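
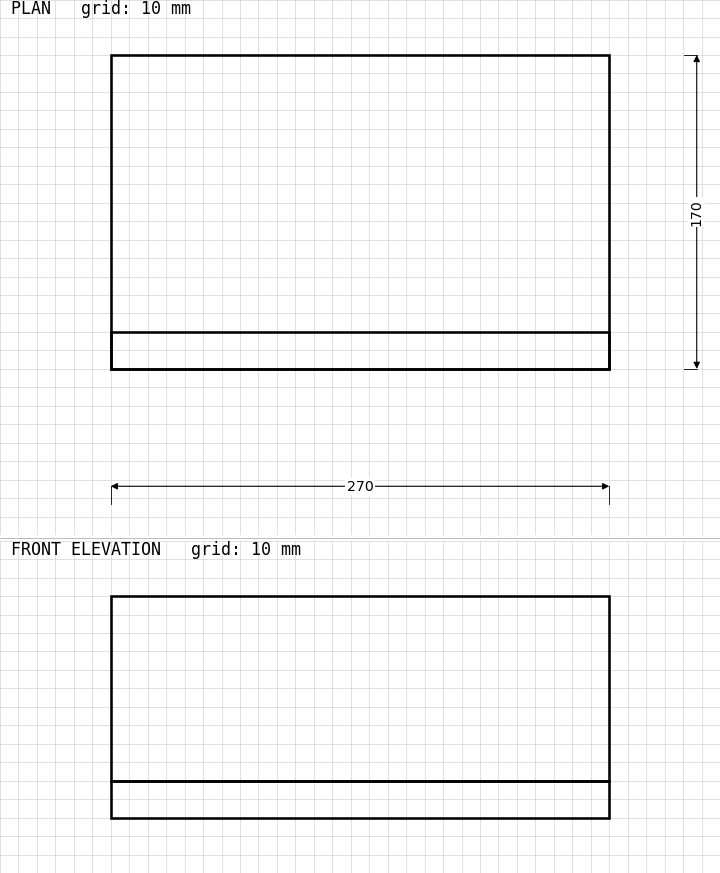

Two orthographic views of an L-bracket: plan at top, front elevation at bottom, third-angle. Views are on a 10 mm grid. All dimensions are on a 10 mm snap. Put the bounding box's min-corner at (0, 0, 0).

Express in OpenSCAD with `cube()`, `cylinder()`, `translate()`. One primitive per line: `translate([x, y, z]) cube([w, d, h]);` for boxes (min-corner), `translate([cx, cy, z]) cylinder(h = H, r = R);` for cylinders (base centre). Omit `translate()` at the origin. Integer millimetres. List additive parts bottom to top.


cube([270, 170, 20]);
translate([0, 0, 20]) cube([270, 20, 100]);


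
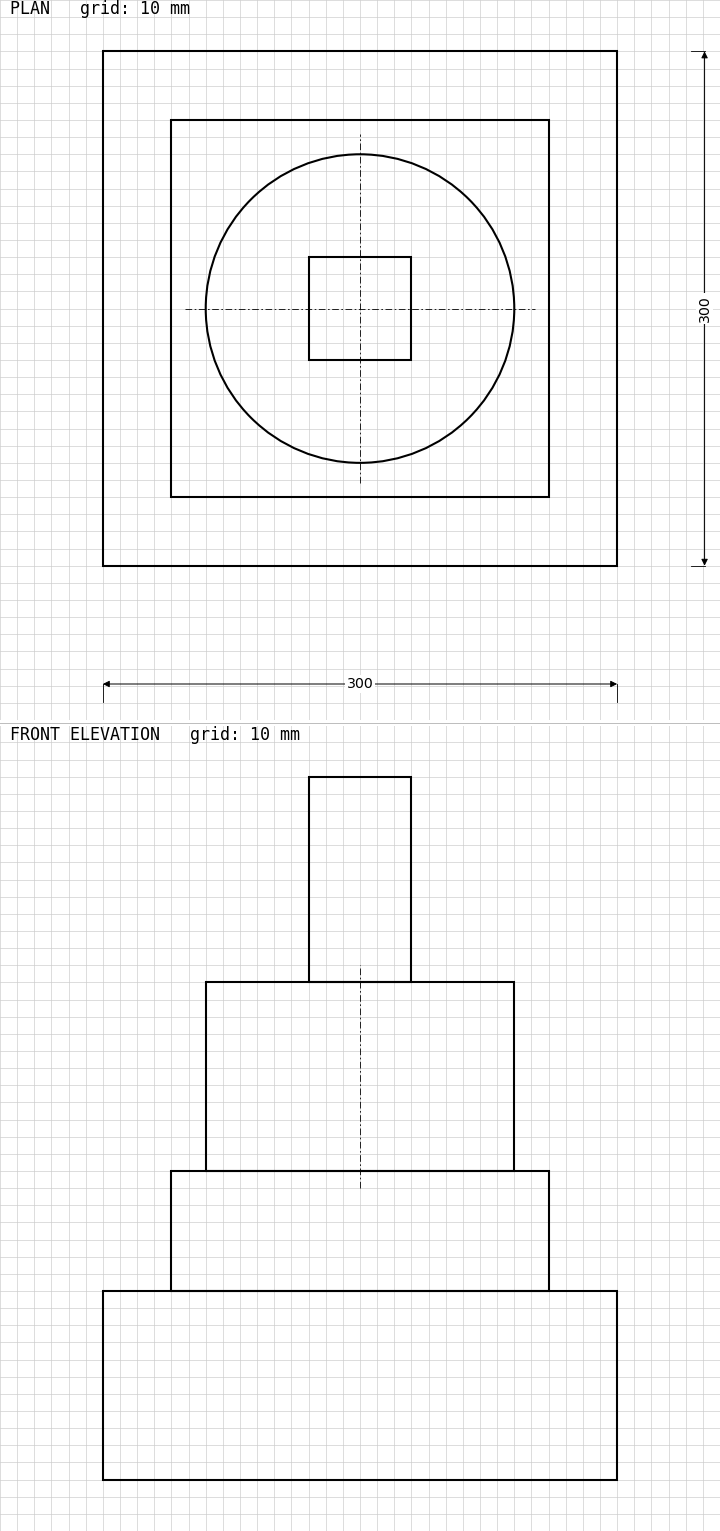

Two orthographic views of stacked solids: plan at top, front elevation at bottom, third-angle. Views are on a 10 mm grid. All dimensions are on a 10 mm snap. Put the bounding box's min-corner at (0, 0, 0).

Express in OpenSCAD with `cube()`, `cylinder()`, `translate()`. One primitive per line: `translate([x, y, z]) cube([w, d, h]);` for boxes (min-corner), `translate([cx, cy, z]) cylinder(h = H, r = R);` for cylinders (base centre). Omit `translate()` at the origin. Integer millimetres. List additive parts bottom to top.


cube([300, 300, 110]);
translate([40, 40, 110]) cube([220, 220, 70]);
translate([150, 150, 180]) cylinder(h = 110, r = 90);
translate([120, 120, 290]) cube([60, 60, 120]);


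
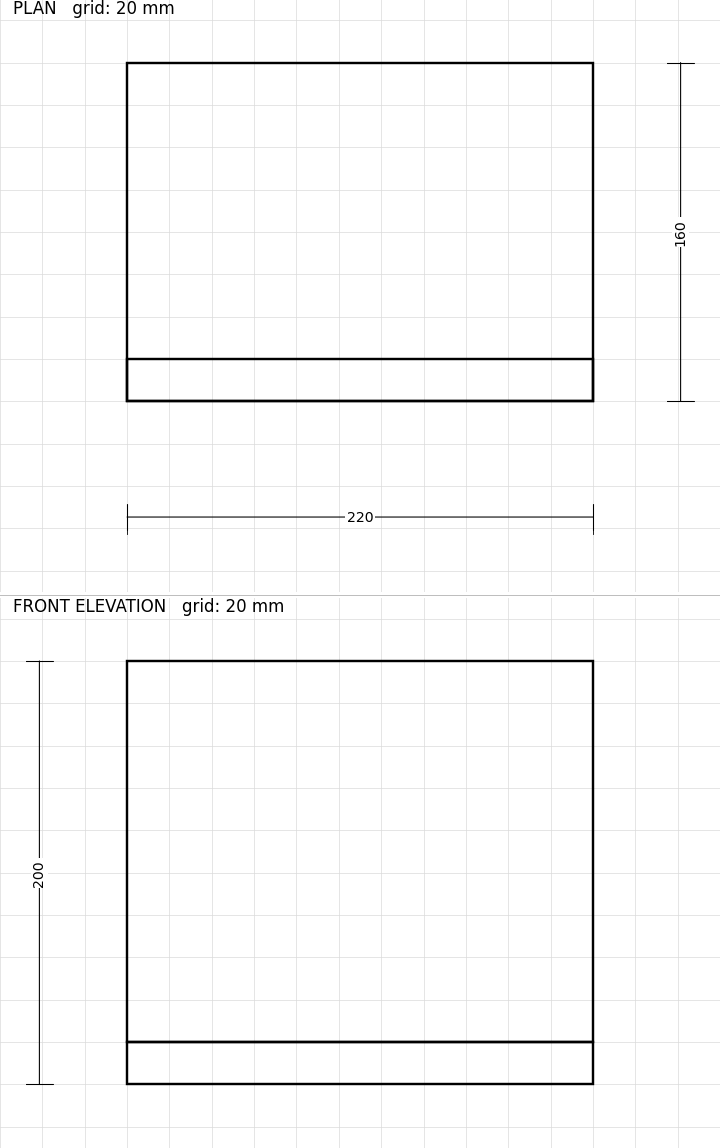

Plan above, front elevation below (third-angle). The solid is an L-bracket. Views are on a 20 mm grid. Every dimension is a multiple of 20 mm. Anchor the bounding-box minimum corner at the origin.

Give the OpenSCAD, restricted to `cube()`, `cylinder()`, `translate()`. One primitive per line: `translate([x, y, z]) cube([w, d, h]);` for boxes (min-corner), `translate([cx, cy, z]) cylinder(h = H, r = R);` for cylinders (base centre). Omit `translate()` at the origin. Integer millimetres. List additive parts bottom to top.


cube([220, 160, 20]);
translate([0, 0, 20]) cube([220, 20, 180]);


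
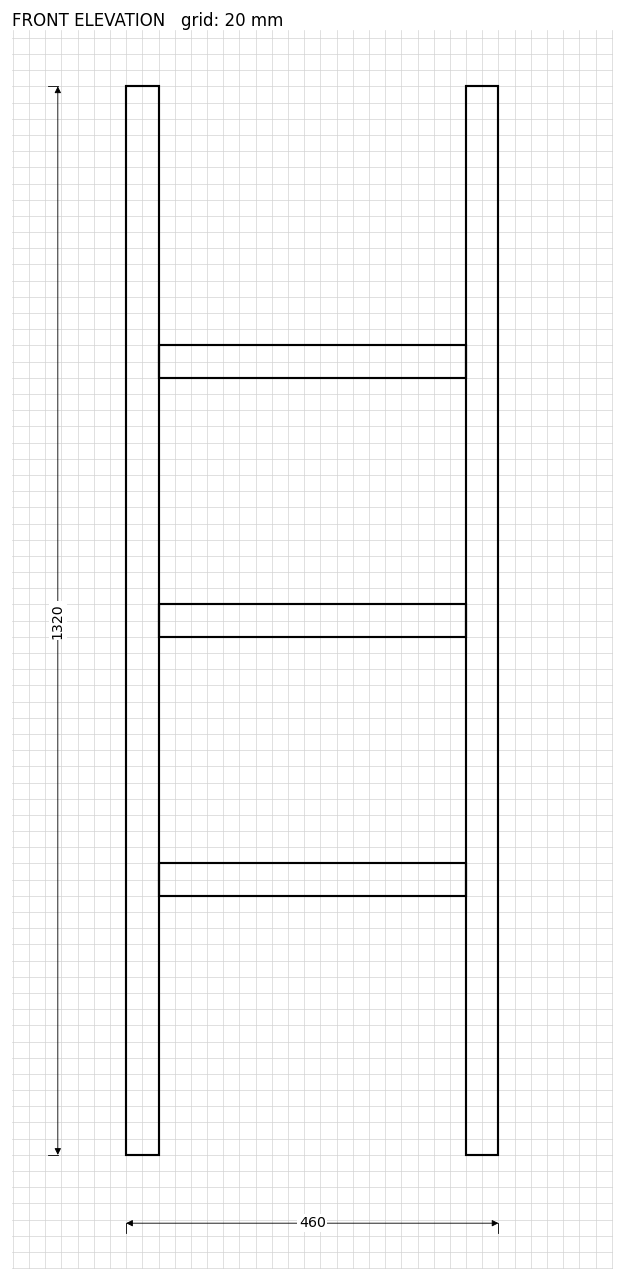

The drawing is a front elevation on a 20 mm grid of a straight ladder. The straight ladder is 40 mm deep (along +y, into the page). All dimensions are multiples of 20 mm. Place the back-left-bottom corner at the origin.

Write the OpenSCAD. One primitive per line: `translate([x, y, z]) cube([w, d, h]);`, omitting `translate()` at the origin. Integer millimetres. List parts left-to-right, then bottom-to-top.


cube([40, 40, 1320]);
translate([40, 0, 320]) cube([380, 40, 40]);
translate([40, 0, 640]) cube([380, 40, 40]);
translate([40, 0, 960]) cube([380, 40, 40]);
translate([420, 0, 0]) cube([40, 40, 1320]);


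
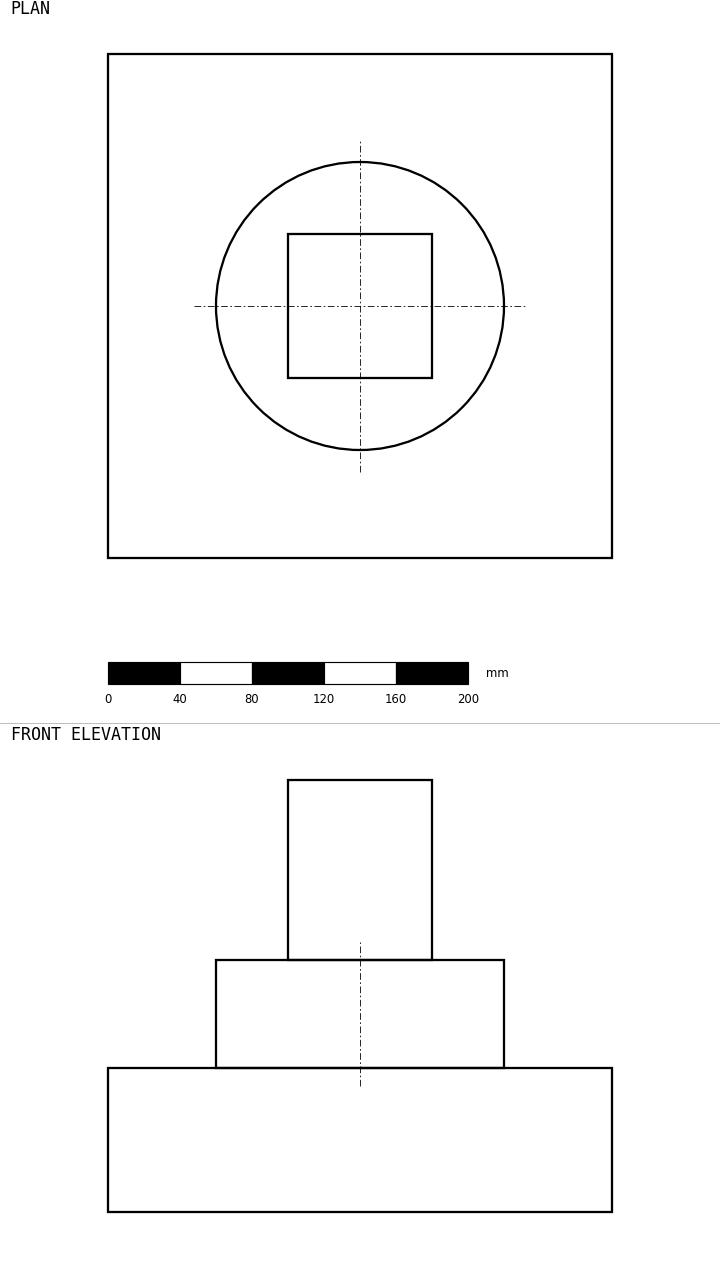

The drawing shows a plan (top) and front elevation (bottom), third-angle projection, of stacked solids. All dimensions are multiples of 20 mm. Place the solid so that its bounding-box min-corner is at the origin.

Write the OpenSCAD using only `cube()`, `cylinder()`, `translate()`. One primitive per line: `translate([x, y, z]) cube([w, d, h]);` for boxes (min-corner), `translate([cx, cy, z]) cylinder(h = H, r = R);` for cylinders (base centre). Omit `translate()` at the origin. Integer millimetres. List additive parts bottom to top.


cube([280, 280, 80]);
translate([140, 140, 80]) cylinder(h = 60, r = 80);
translate([100, 100, 140]) cube([80, 80, 100]);


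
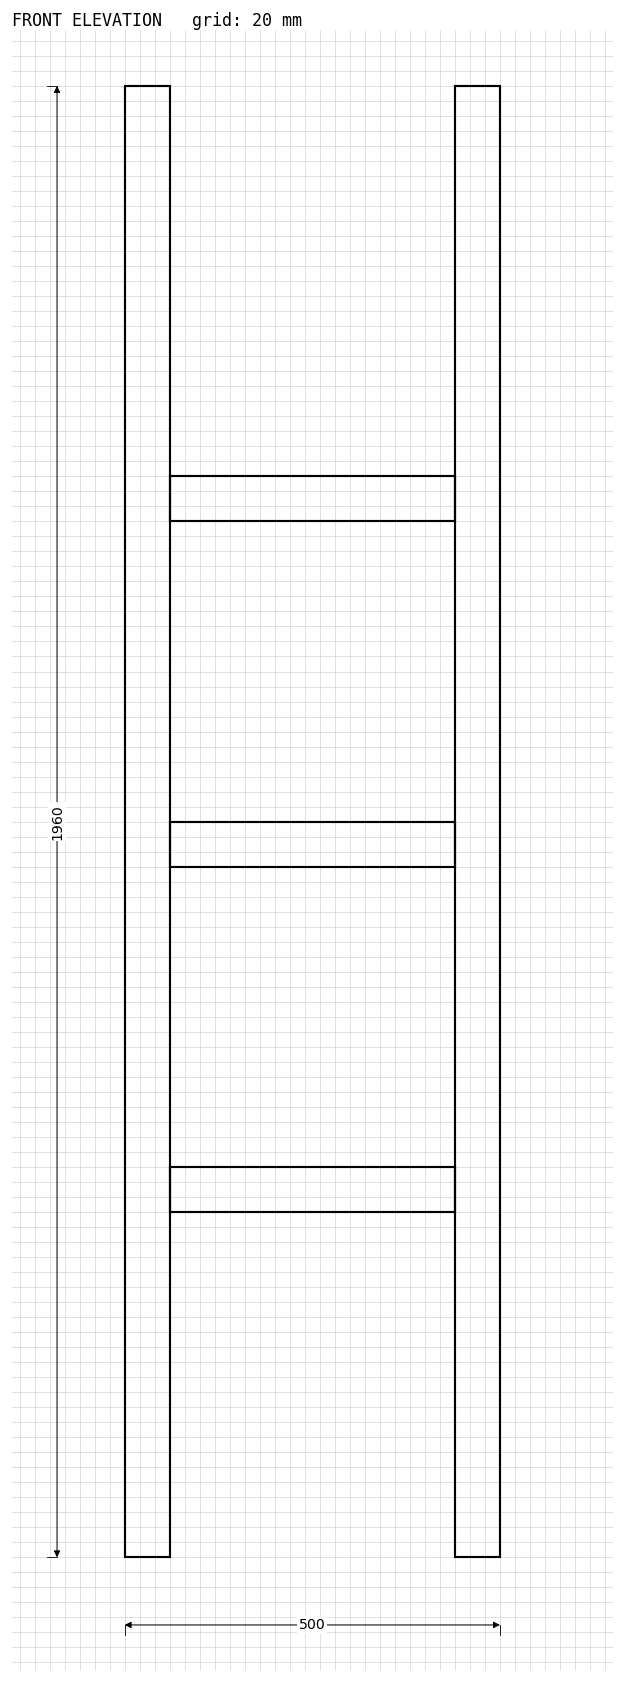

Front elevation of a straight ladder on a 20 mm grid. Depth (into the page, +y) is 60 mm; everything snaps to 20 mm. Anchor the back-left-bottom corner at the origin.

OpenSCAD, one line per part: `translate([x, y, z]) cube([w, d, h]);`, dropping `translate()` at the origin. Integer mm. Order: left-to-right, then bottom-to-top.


cube([60, 60, 1960]);
translate([60, 0, 460]) cube([380, 60, 60]);
translate([60, 0, 920]) cube([380, 60, 60]);
translate([60, 0, 1380]) cube([380, 60, 60]);
translate([440, 0, 0]) cube([60, 60, 1960]);


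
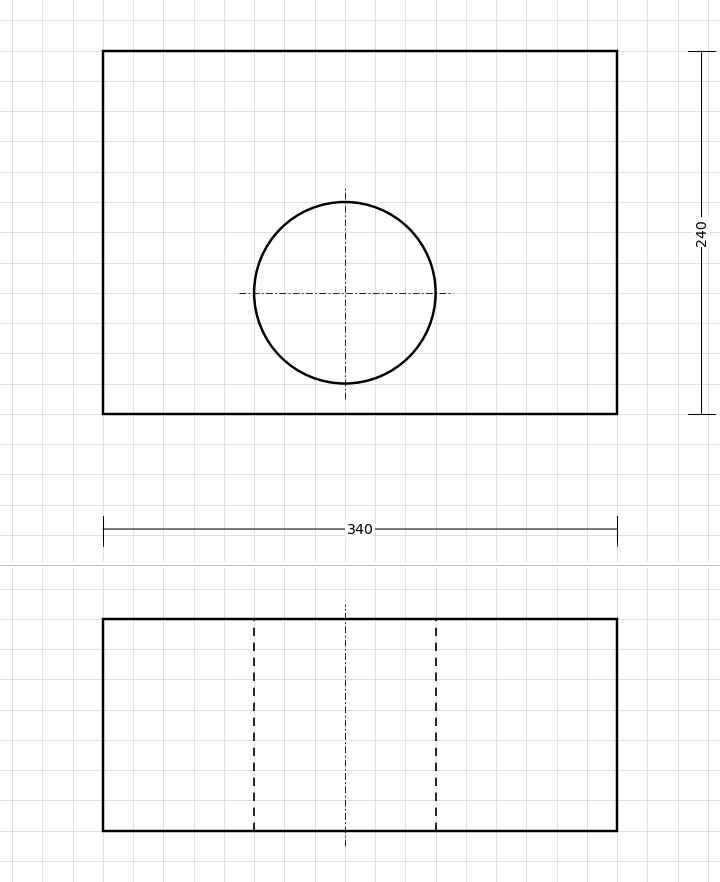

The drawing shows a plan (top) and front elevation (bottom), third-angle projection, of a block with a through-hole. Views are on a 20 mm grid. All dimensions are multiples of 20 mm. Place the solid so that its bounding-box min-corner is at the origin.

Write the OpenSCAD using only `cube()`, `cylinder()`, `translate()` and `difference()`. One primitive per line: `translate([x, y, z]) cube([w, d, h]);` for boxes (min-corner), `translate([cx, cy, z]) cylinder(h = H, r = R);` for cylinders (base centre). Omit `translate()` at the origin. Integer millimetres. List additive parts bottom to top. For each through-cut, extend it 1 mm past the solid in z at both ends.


difference() {
  cube([340, 240, 140]);
  translate([160, 80, -1]) cylinder(h = 142, r = 60);
}


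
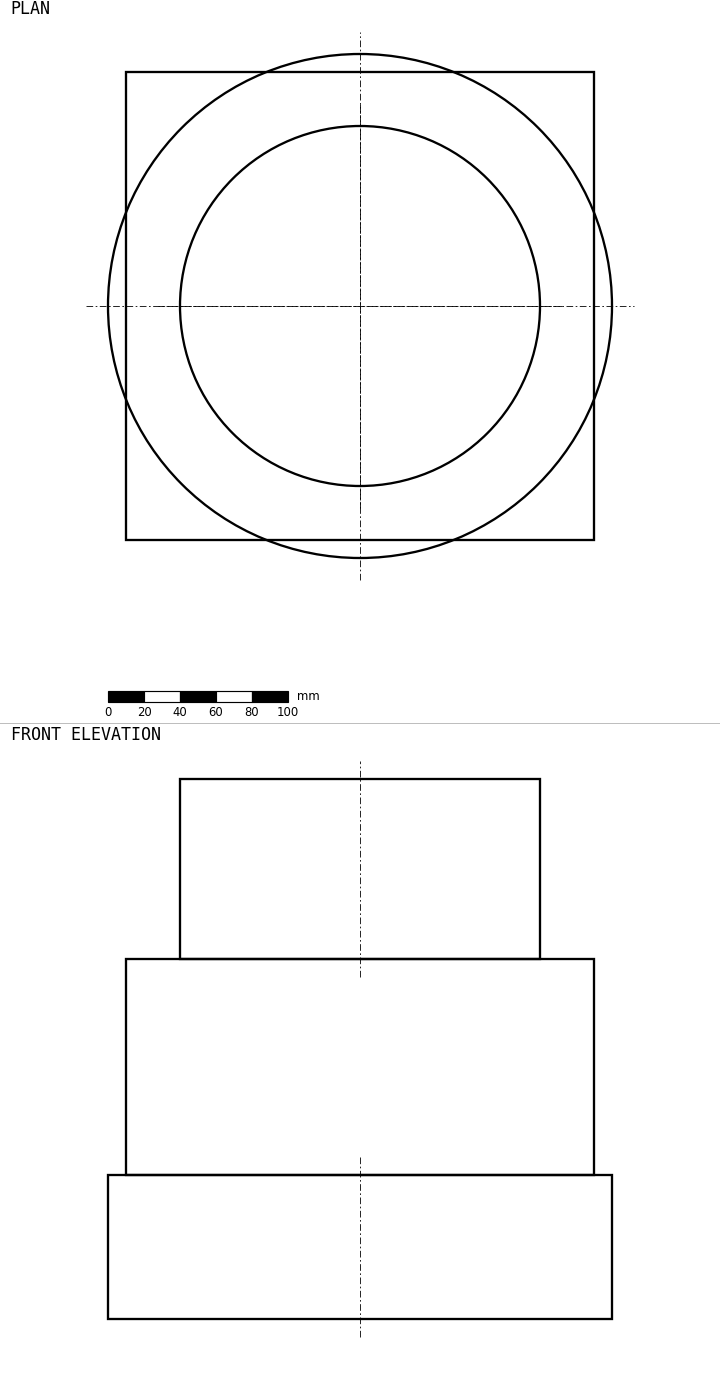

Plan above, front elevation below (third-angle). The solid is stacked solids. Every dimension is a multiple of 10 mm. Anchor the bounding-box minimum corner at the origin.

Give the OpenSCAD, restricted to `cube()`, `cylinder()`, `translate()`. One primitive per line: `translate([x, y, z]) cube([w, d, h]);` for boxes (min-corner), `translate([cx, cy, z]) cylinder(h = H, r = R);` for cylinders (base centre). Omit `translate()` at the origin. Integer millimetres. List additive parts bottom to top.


translate([140, 140, 0]) cylinder(h = 80, r = 140);
translate([10, 10, 80]) cube([260, 260, 120]);
translate([140, 140, 200]) cylinder(h = 100, r = 100);


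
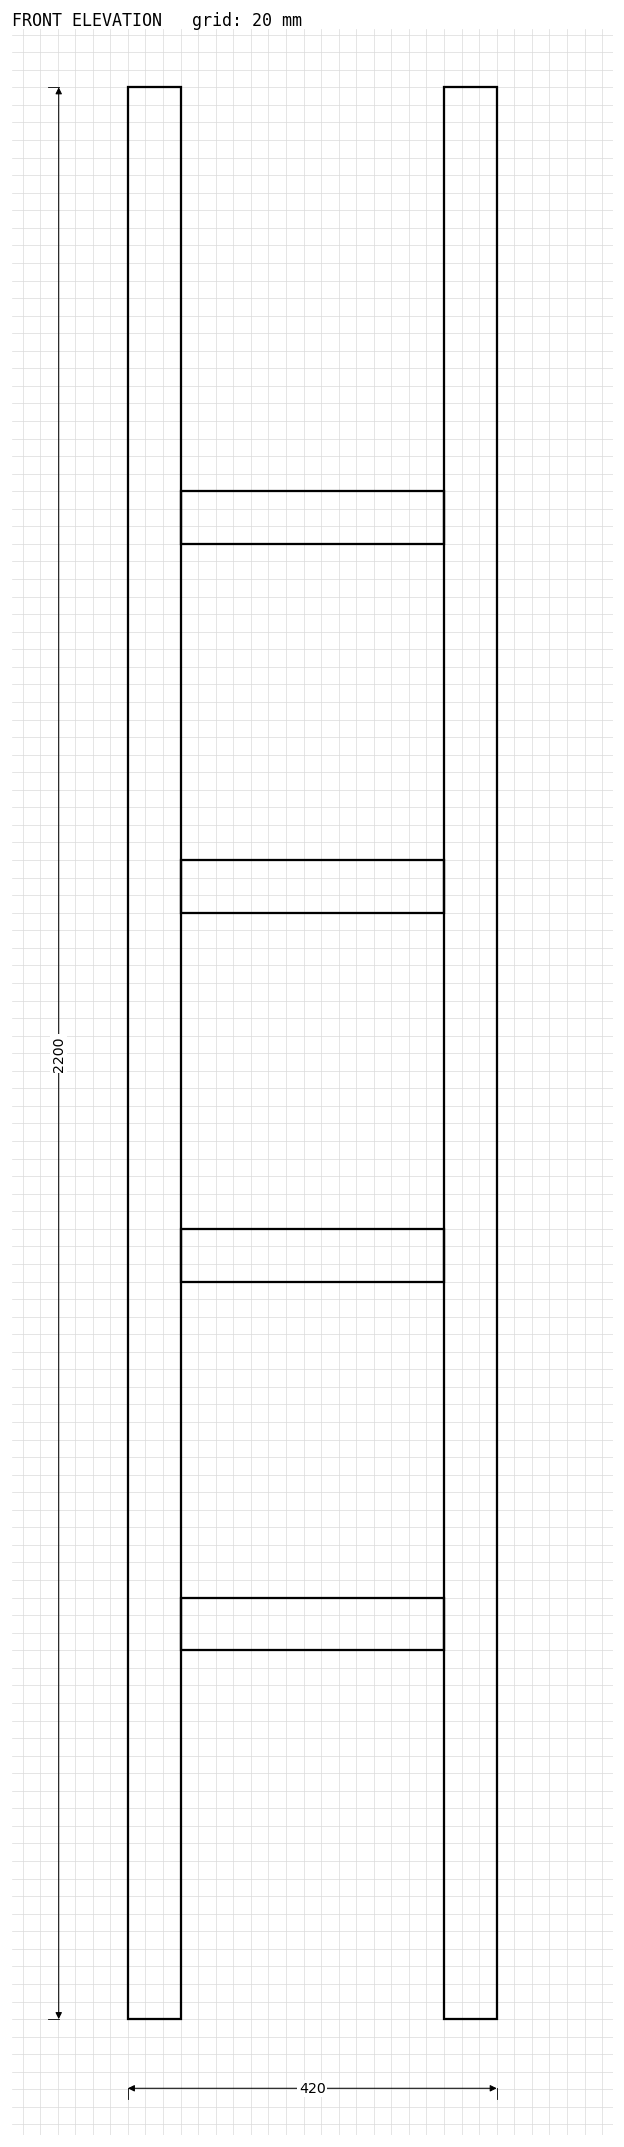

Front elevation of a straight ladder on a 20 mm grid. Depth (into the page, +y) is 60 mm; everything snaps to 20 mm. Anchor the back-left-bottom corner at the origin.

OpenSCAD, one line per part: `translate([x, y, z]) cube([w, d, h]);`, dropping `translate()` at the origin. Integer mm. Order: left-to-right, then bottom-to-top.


cube([60, 60, 2200]);
translate([60, 0, 420]) cube([300, 60, 60]);
translate([60, 0, 840]) cube([300, 60, 60]);
translate([60, 0, 1260]) cube([300, 60, 60]);
translate([60, 0, 1680]) cube([300, 60, 60]);
translate([360, 0, 0]) cube([60, 60, 2200]);


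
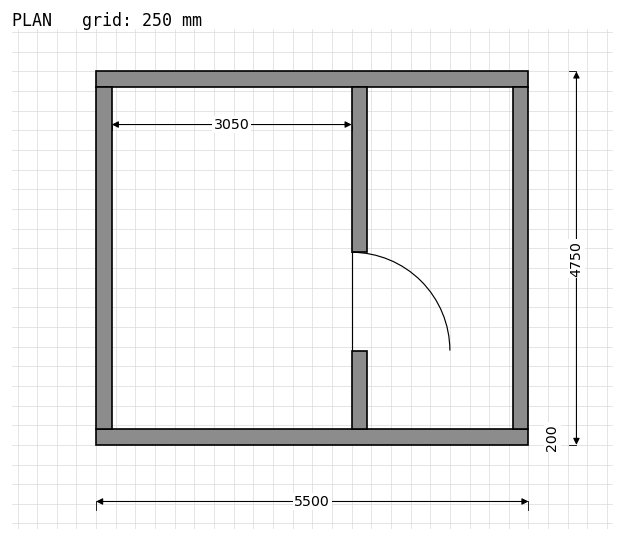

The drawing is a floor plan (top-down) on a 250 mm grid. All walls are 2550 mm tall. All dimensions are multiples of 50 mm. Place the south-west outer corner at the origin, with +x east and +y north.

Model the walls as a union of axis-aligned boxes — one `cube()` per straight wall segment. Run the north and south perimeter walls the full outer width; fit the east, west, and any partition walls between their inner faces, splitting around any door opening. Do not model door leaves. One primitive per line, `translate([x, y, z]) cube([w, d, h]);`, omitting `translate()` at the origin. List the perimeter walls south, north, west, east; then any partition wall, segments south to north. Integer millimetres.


cube([5500, 200, 2550]);
translate([0, 4550, 0]) cube([5500, 200, 2550]);
translate([0, 200, 0]) cube([200, 4350, 2550]);
translate([5300, 200, 0]) cube([200, 4350, 2550]);
translate([3250, 200, 0]) cube([200, 1000, 2550]);
translate([3250, 2450, 0]) cube([200, 2100, 2550]);


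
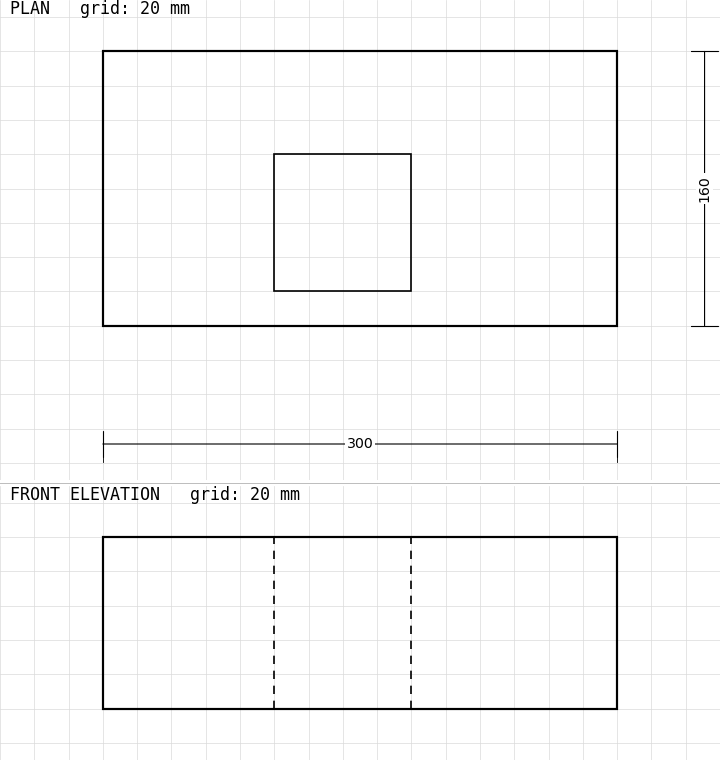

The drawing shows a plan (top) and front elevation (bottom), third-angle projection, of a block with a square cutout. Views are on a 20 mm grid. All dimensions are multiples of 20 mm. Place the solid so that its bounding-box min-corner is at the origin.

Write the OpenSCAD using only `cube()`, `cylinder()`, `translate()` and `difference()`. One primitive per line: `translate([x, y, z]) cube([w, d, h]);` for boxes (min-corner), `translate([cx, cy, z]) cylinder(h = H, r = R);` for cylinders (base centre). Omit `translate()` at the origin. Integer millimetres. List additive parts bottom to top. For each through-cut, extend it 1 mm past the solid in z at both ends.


difference() {
  cube([300, 160, 100]);
  translate([100, 20, -1]) cube([80, 80, 102]);
}


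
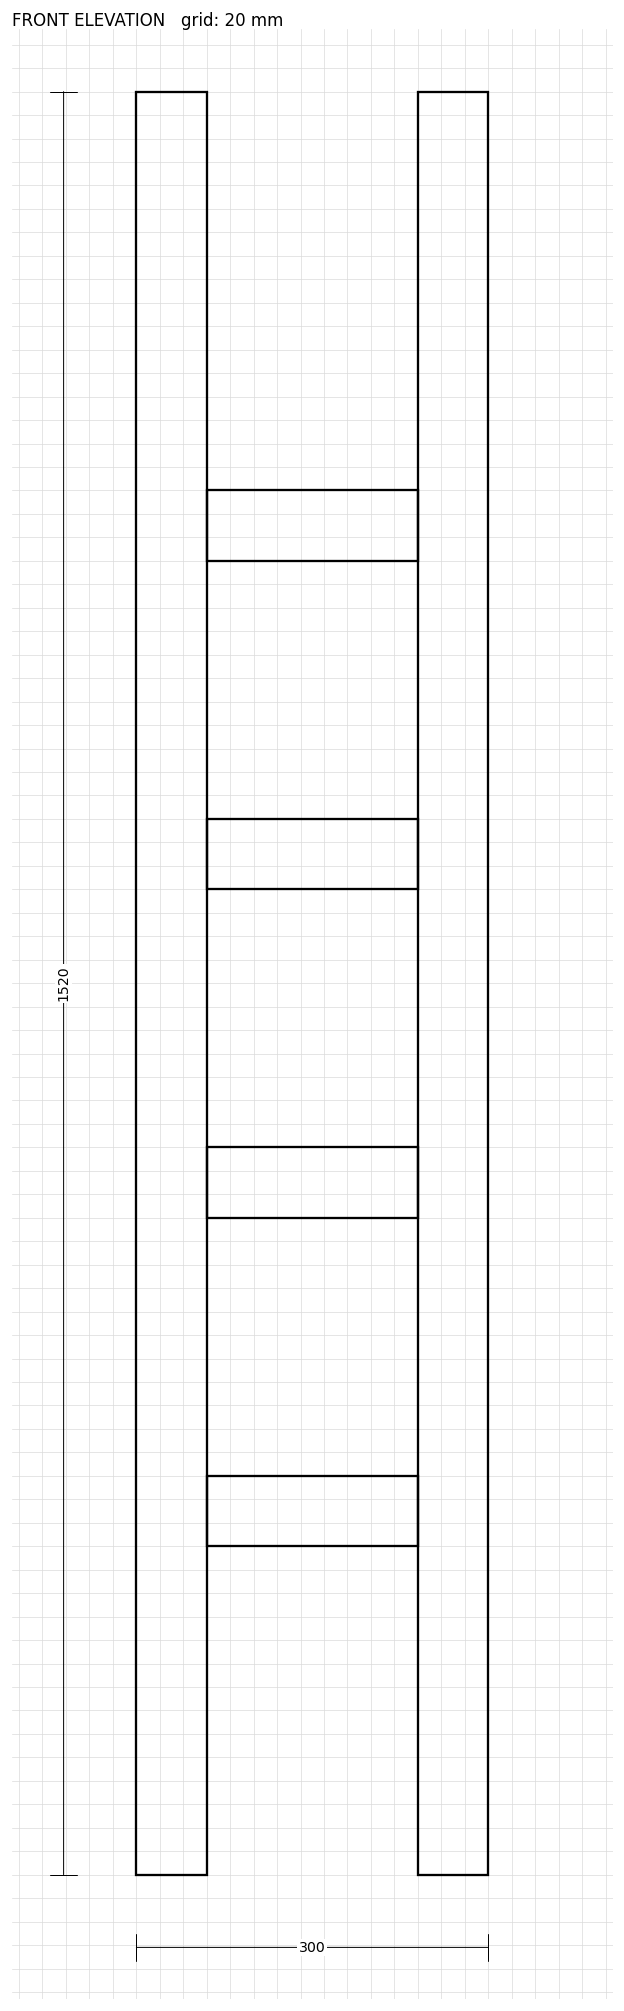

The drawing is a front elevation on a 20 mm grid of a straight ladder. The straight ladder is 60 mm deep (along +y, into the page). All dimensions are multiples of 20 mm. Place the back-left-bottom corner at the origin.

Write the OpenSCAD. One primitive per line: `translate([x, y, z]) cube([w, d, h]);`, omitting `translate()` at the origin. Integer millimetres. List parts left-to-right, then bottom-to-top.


cube([60, 60, 1520]);
translate([60, 0, 280]) cube([180, 60, 60]);
translate([60, 0, 560]) cube([180, 60, 60]);
translate([60, 0, 840]) cube([180, 60, 60]);
translate([60, 0, 1120]) cube([180, 60, 60]);
translate([240, 0, 0]) cube([60, 60, 1520]);


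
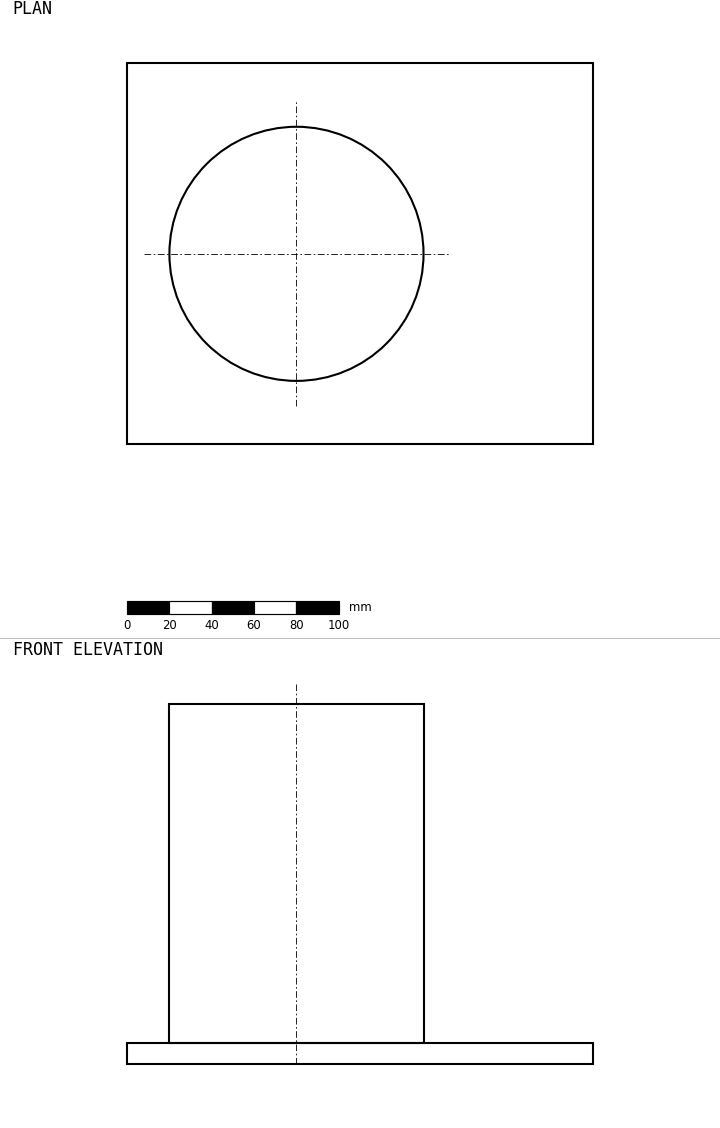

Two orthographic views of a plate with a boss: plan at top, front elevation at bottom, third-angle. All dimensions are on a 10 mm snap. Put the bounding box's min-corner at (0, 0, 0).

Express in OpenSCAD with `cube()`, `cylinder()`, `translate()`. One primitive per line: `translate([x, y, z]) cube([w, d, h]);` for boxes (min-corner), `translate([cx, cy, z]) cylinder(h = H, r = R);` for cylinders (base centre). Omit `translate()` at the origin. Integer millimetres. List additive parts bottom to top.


cube([220, 180, 10]);
translate([80, 90, 10]) cylinder(h = 160, r = 60);


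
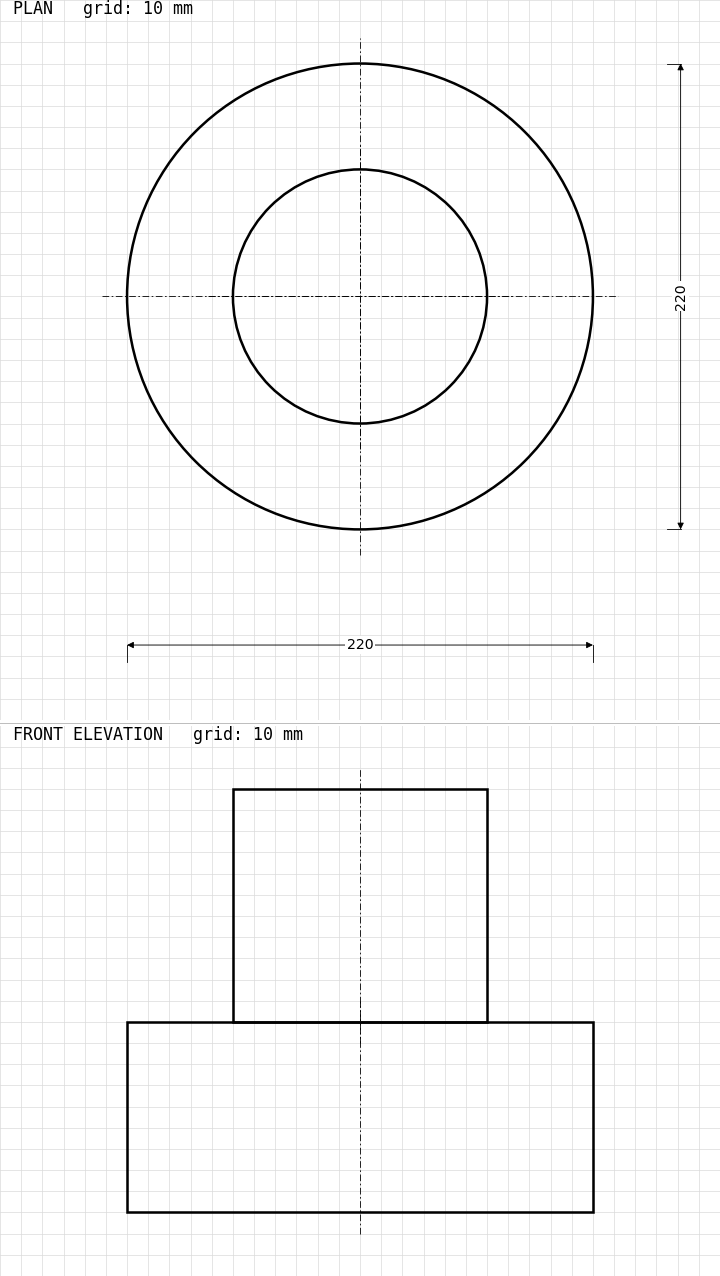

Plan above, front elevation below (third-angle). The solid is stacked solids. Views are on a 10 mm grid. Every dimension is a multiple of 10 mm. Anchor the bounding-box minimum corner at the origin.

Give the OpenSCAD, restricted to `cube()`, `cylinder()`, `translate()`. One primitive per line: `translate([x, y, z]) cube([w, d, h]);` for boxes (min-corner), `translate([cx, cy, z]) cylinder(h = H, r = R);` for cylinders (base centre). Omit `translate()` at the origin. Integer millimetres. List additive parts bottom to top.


translate([110, 110, 0]) cylinder(h = 90, r = 110);
translate([110, 110, 90]) cylinder(h = 110, r = 60);


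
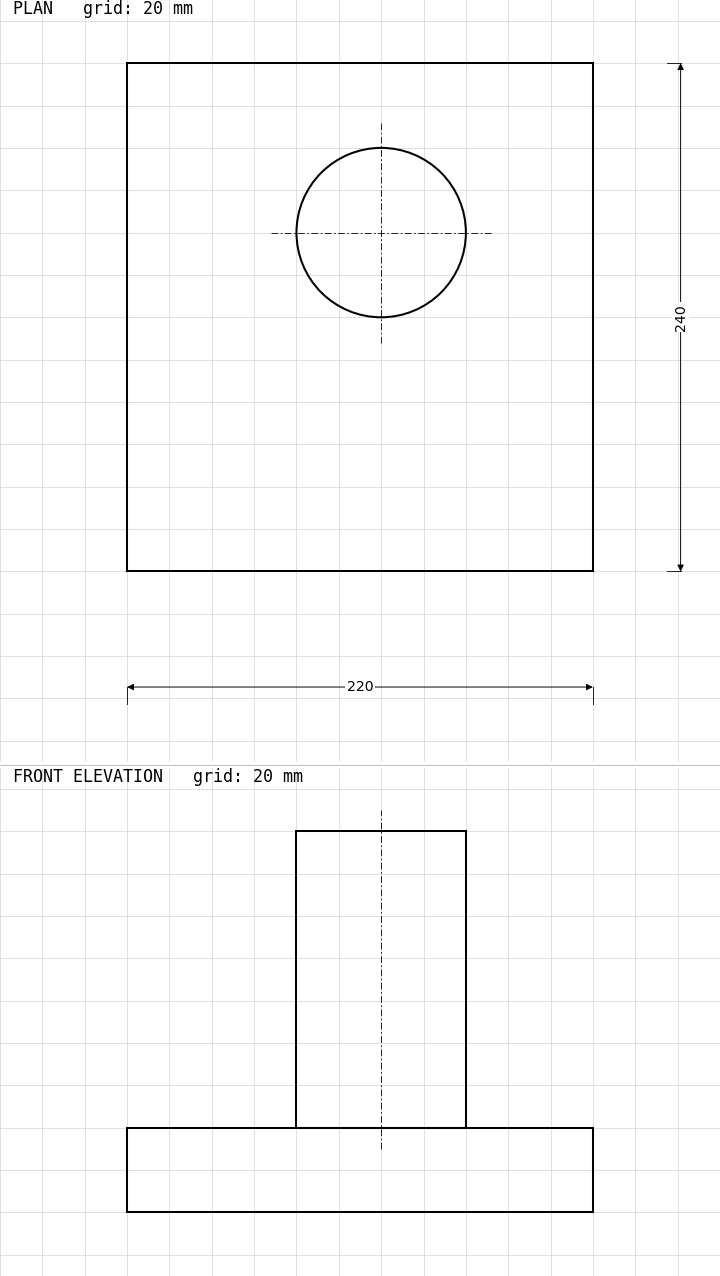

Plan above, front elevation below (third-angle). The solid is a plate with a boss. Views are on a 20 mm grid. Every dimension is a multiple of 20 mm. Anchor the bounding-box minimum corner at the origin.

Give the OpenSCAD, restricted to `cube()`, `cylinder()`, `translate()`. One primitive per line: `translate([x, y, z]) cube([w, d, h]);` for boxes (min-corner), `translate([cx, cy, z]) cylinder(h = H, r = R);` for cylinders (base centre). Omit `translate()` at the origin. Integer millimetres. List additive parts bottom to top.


cube([220, 240, 40]);
translate([120, 160, 40]) cylinder(h = 140, r = 40);


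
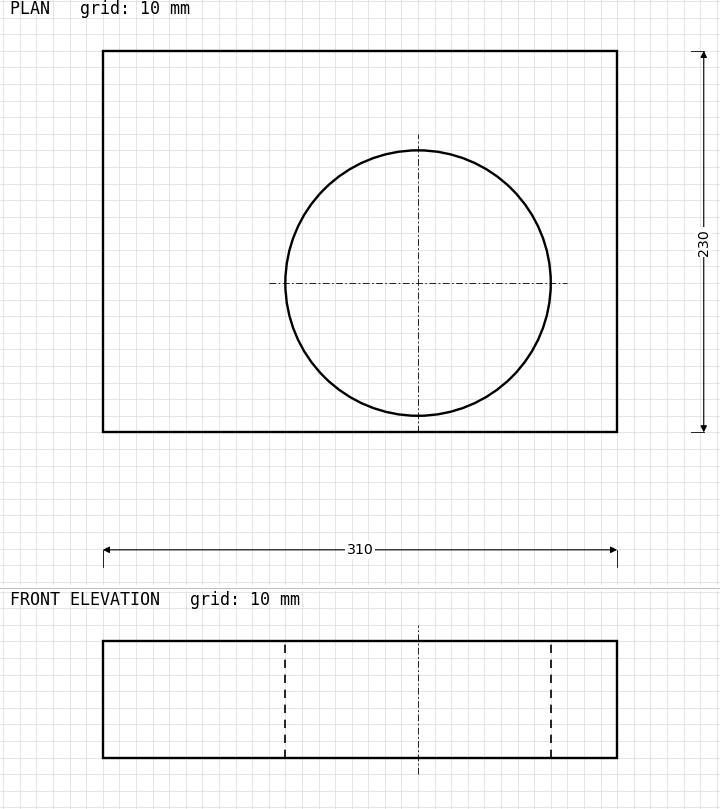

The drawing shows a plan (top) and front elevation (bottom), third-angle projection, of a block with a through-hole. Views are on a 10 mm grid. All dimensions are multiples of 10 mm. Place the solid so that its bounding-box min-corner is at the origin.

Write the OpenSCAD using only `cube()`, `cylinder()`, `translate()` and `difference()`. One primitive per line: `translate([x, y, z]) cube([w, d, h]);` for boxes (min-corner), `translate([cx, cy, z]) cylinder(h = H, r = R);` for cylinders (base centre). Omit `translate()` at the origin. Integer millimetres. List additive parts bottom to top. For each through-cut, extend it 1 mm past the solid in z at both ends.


difference() {
  cube([310, 230, 70]);
  translate([190, 90, -1]) cylinder(h = 72, r = 80);
}


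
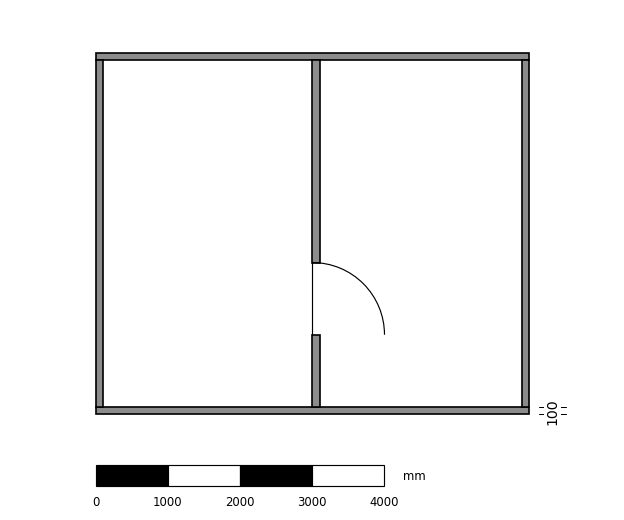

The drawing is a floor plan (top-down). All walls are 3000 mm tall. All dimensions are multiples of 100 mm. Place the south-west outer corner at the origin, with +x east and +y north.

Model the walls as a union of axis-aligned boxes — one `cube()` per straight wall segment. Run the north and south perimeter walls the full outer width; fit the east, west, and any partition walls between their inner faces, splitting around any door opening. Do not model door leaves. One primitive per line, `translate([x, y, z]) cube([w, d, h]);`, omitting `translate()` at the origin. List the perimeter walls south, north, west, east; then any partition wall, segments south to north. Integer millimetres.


cube([6000, 100, 3000]);
translate([0, 4900, 0]) cube([6000, 100, 3000]);
translate([0, 100, 0]) cube([100, 4800, 3000]);
translate([5900, 100, 0]) cube([100, 4800, 3000]);
translate([3000, 100, 0]) cube([100, 1000, 3000]);
translate([3000, 2100, 0]) cube([100, 2800, 3000]);


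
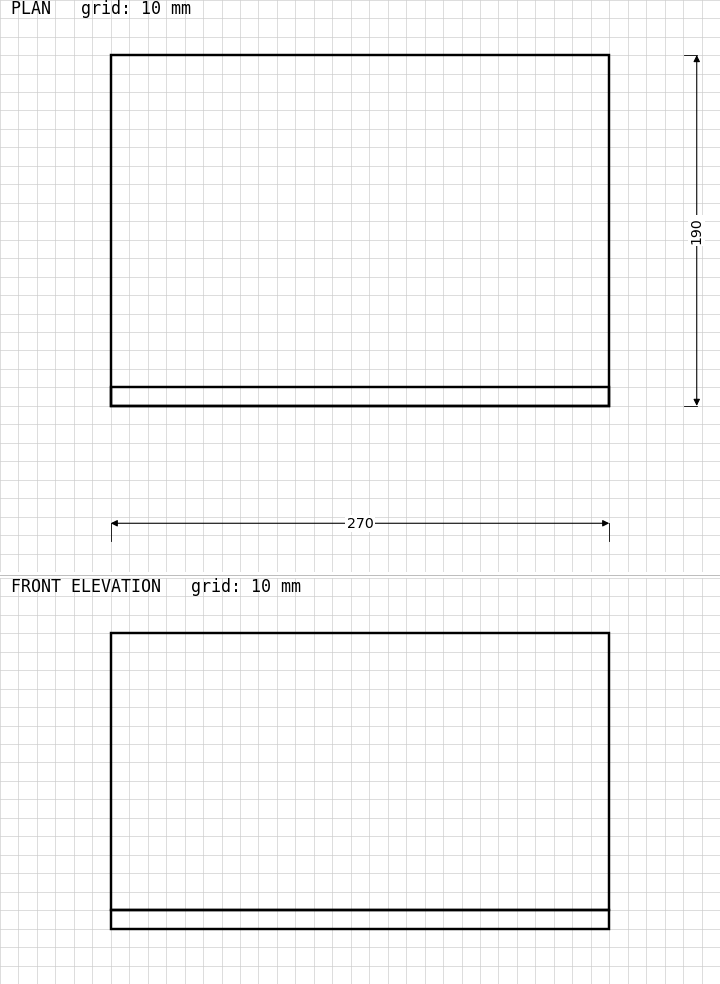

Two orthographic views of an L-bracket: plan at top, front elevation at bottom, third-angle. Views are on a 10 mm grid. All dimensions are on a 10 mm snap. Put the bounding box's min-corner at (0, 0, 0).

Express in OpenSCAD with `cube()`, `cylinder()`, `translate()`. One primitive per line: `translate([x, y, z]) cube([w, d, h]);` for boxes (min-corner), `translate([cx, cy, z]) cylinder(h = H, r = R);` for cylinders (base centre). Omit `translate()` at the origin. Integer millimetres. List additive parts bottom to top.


cube([270, 190, 10]);
translate([0, 0, 10]) cube([270, 10, 150]);


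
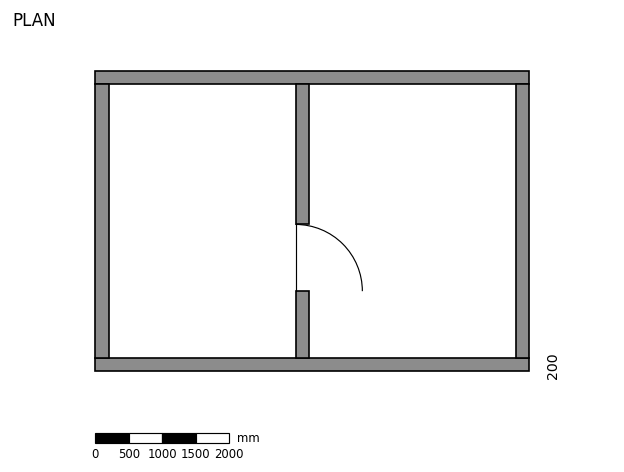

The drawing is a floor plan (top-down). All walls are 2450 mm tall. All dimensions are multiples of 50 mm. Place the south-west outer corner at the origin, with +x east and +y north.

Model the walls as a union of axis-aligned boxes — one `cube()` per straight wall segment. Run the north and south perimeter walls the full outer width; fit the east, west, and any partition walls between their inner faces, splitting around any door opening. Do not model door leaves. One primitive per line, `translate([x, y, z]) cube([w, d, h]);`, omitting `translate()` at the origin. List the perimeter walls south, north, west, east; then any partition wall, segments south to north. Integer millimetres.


cube([6500, 200, 2450]);
translate([0, 4300, 0]) cube([6500, 200, 2450]);
translate([0, 200, 0]) cube([200, 4100, 2450]);
translate([6300, 200, 0]) cube([200, 4100, 2450]);
translate([3000, 200, 0]) cube([200, 1000, 2450]);
translate([3000, 2200, 0]) cube([200, 2100, 2450]);


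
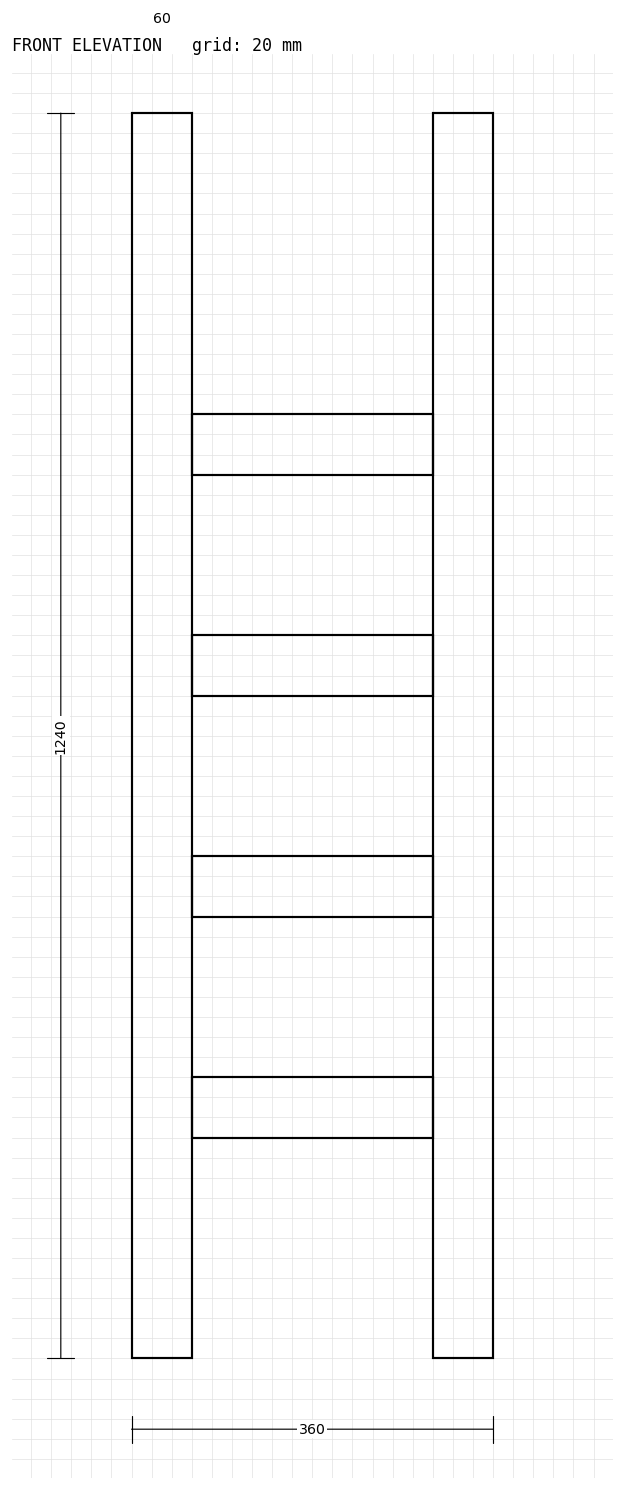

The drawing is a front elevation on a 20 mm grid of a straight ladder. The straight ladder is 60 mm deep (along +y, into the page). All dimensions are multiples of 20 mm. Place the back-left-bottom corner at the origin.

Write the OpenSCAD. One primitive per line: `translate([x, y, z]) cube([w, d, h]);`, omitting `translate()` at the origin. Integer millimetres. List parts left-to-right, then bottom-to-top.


cube([60, 60, 1240]);
translate([60, 0, 220]) cube([240, 60, 60]);
translate([60, 0, 440]) cube([240, 60, 60]);
translate([60, 0, 660]) cube([240, 60, 60]);
translate([60, 0, 880]) cube([240, 60, 60]);
translate([300, 0, 0]) cube([60, 60, 1240]);


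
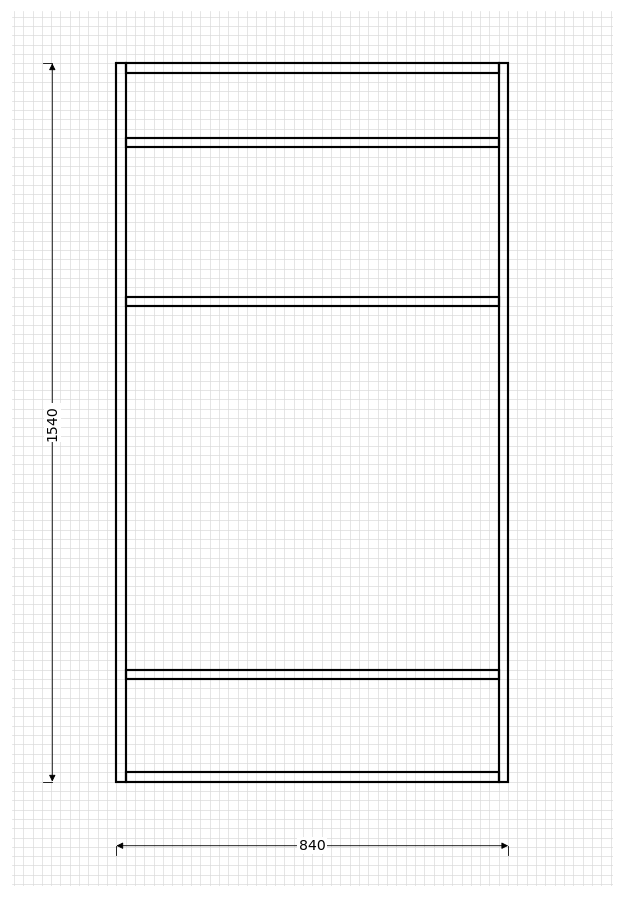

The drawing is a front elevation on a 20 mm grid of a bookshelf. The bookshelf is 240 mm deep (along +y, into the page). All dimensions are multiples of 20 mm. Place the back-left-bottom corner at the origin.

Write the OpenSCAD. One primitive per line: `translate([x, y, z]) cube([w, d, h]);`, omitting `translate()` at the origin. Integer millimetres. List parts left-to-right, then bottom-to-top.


cube([20, 240, 1540]);
translate([20, 0, 0]) cube([800, 240, 20]);
translate([20, 0, 220]) cube([800, 240, 20]);
translate([20, 0, 1020]) cube([800, 240, 20]);
translate([20, 0, 1360]) cube([800, 240, 20]);
translate([20, 0, 1520]) cube([800, 240, 20]);
translate([820, 0, 0]) cube([20, 240, 1540]);


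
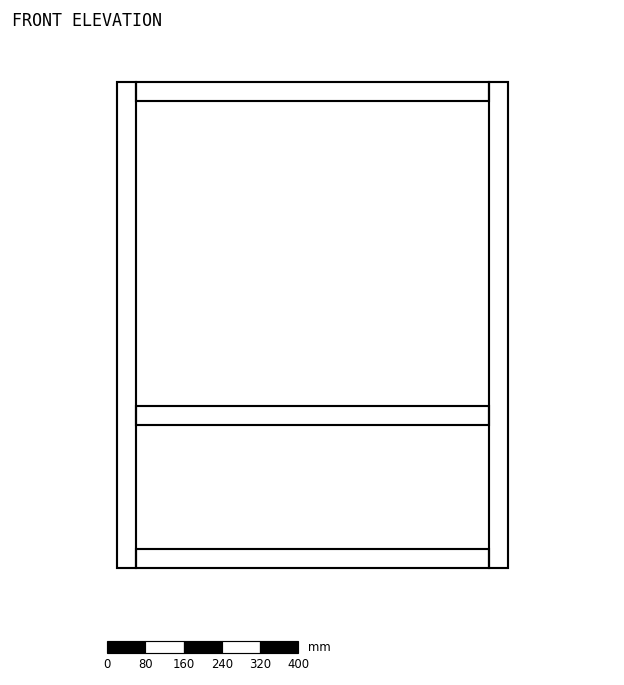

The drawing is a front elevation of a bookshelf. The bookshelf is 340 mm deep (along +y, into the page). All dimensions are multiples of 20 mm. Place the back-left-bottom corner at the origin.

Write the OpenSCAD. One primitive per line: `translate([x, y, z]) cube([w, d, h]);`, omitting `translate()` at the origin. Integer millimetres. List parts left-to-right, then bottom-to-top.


cube([40, 340, 1020]);
translate([40, 0, 0]) cube([740, 340, 40]);
translate([40, 0, 300]) cube([740, 340, 40]);
translate([40, 0, 980]) cube([740, 340, 40]);
translate([780, 0, 0]) cube([40, 340, 1020]);


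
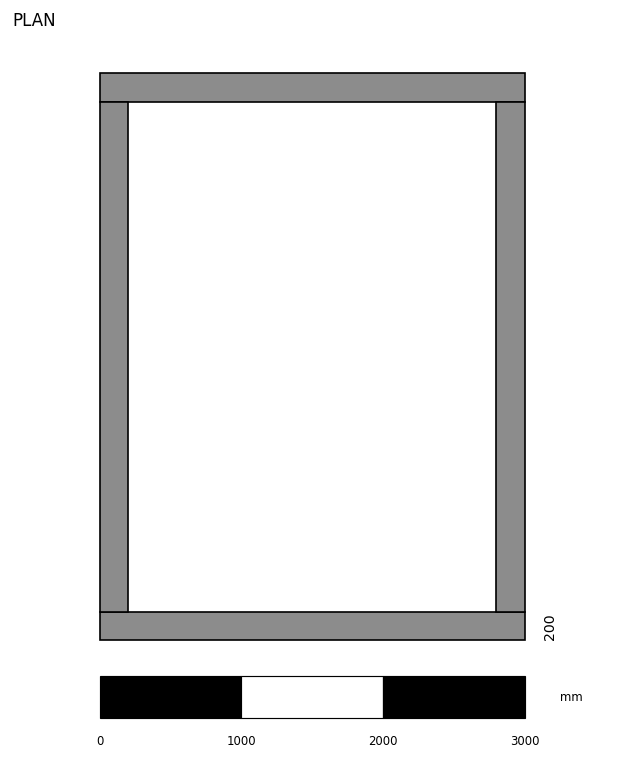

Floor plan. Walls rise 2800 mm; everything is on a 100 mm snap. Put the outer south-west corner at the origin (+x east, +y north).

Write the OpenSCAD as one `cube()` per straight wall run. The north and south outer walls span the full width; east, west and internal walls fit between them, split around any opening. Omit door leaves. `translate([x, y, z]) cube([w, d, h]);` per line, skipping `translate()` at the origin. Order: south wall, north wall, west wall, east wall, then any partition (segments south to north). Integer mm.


cube([3000, 200, 2800]);
translate([0, 3800, 0]) cube([3000, 200, 2800]);
translate([0, 200, 0]) cube([200, 3600, 2800]);
translate([2800, 200, 0]) cube([200, 3600, 2800]);


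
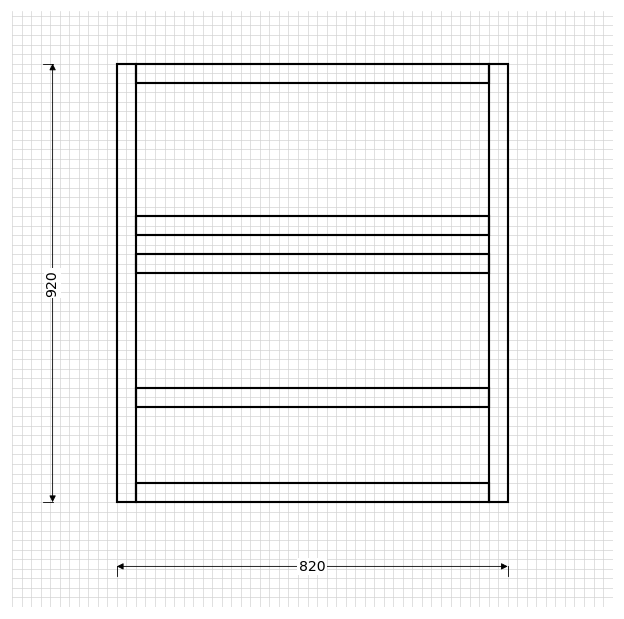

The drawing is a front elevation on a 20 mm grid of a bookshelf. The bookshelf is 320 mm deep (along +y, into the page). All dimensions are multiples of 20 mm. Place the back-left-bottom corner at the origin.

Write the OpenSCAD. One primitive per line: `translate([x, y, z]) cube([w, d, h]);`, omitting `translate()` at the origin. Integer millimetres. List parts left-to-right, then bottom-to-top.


cube([40, 320, 920]);
translate([40, 0, 0]) cube([740, 320, 40]);
translate([40, 0, 200]) cube([740, 320, 40]);
translate([40, 0, 480]) cube([740, 320, 40]);
translate([40, 0, 560]) cube([740, 320, 40]);
translate([40, 0, 880]) cube([740, 320, 40]);
translate([780, 0, 0]) cube([40, 320, 920]);


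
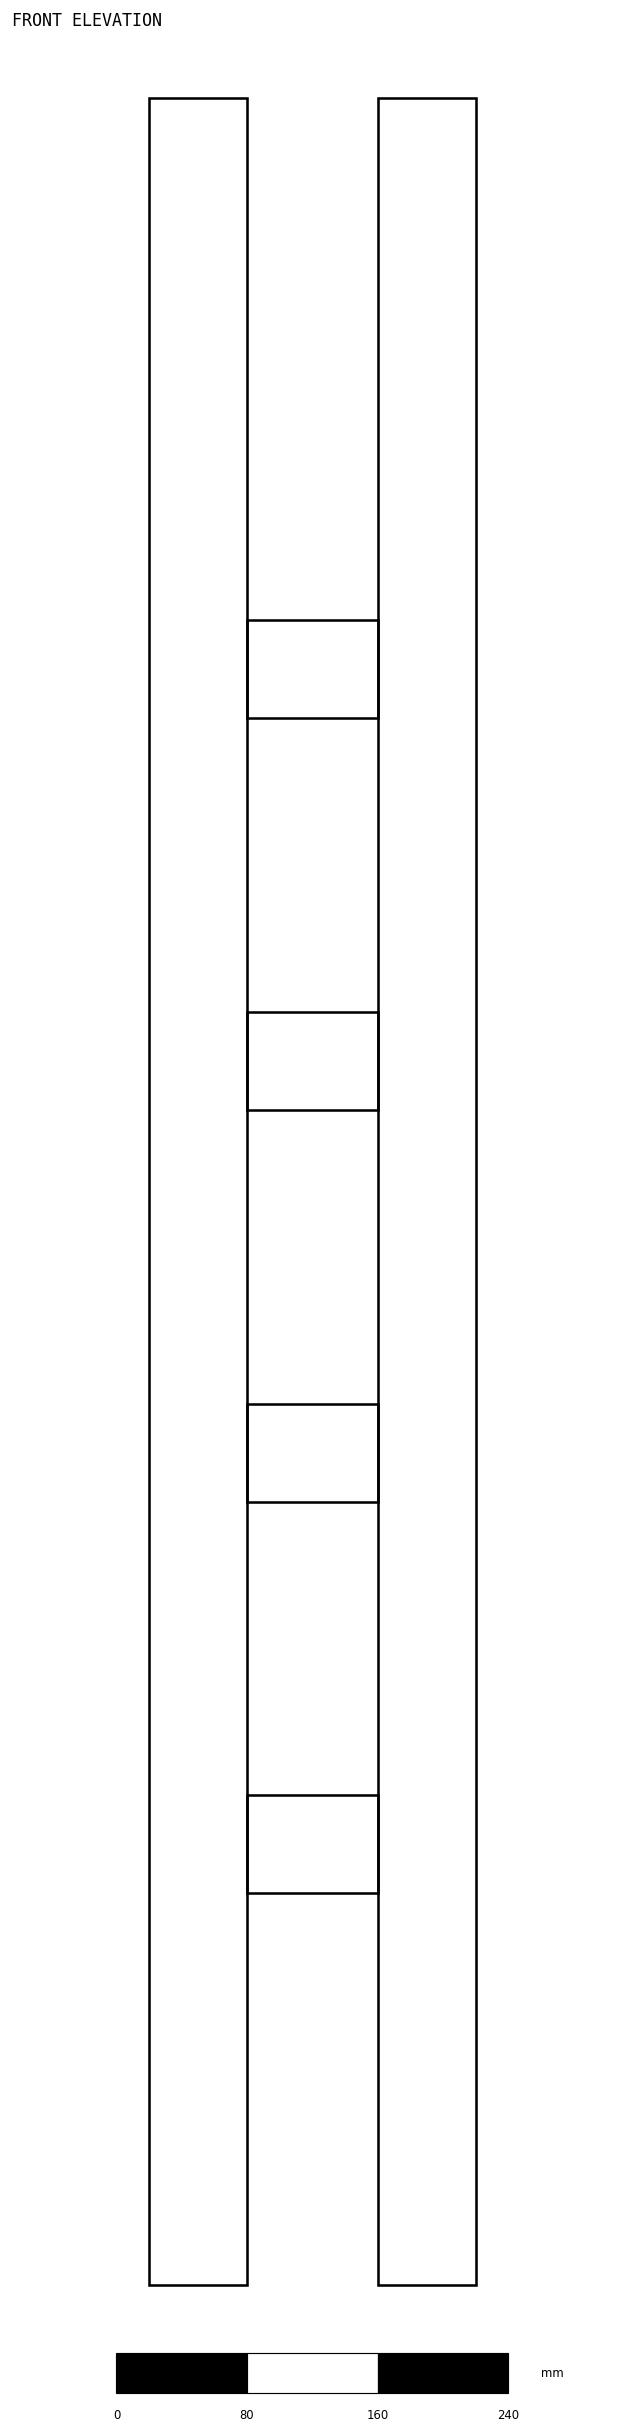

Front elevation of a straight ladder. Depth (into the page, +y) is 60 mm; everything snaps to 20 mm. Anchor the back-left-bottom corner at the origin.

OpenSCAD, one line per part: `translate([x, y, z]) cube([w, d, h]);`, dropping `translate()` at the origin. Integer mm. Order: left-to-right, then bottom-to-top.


cube([60, 60, 1340]);
translate([60, 0, 240]) cube([80, 60, 60]);
translate([60, 0, 480]) cube([80, 60, 60]);
translate([60, 0, 720]) cube([80, 60, 60]);
translate([60, 0, 960]) cube([80, 60, 60]);
translate([140, 0, 0]) cube([60, 60, 1340]);


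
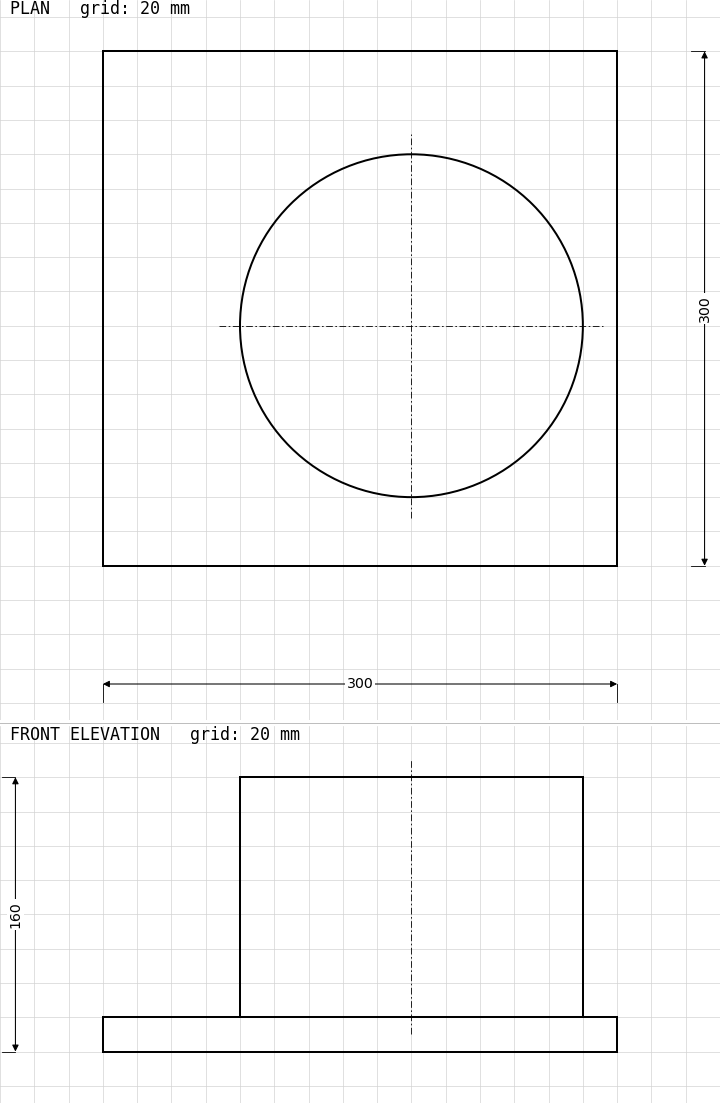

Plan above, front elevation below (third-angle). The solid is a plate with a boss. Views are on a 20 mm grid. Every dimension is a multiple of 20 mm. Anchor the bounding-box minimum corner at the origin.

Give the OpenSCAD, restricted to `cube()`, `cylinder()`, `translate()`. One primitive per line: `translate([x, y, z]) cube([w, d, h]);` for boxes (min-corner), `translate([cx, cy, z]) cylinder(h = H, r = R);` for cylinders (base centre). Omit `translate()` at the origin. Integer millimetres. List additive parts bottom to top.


cube([300, 300, 20]);
translate([180, 140, 20]) cylinder(h = 140, r = 100);


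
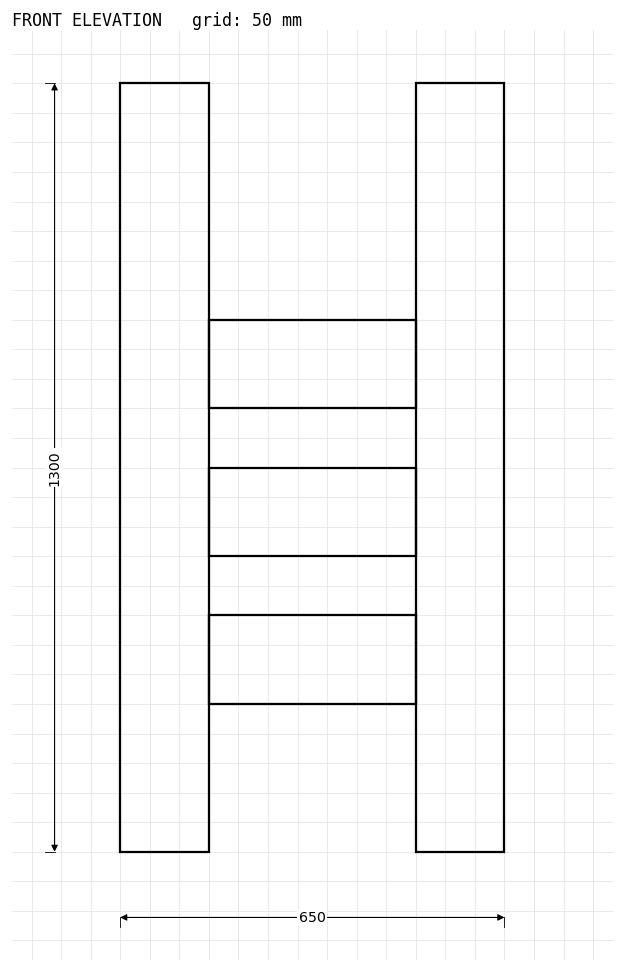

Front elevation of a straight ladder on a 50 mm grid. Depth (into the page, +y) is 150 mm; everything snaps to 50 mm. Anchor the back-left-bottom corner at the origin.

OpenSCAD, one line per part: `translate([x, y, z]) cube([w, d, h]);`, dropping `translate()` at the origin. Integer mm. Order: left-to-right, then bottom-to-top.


cube([150, 150, 1300]);
translate([150, 0, 250]) cube([350, 150, 150]);
translate([150, 0, 500]) cube([350, 150, 150]);
translate([150, 0, 750]) cube([350, 150, 150]);
translate([500, 0, 0]) cube([150, 150, 1300]);


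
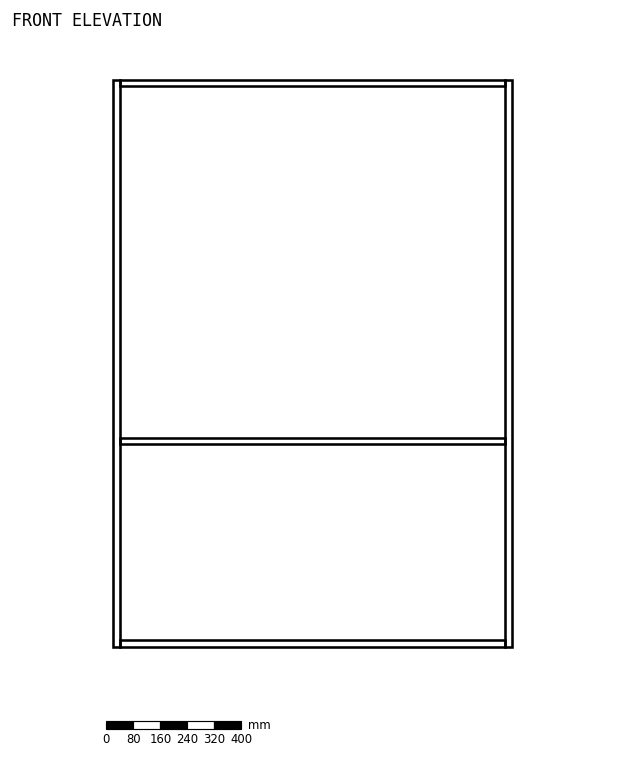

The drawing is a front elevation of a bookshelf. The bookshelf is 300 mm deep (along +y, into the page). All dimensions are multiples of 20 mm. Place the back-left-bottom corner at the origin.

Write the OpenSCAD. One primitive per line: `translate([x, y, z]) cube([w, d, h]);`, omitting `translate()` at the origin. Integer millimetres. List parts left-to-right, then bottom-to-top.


cube([20, 300, 1680]);
translate([20, 0, 0]) cube([1140, 300, 20]);
translate([20, 0, 600]) cube([1140, 300, 20]);
translate([20, 0, 1660]) cube([1140, 300, 20]);
translate([1160, 0, 0]) cube([20, 300, 1680]);


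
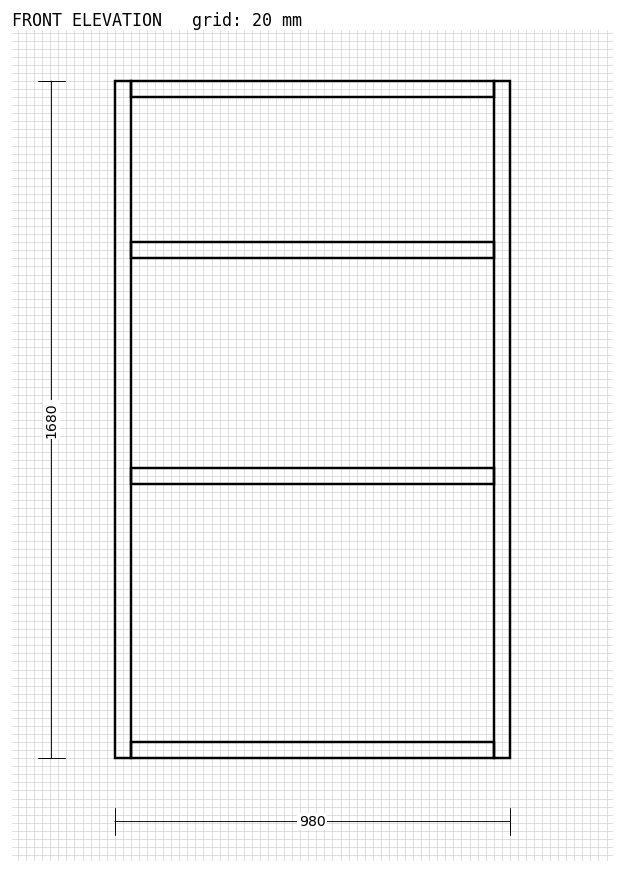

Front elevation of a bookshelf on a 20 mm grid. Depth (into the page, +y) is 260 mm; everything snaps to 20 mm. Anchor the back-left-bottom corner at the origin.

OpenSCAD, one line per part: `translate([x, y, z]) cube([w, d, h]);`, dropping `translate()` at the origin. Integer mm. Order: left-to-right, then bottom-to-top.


cube([40, 260, 1680]);
translate([40, 0, 0]) cube([900, 260, 40]);
translate([40, 0, 680]) cube([900, 260, 40]);
translate([40, 0, 1240]) cube([900, 260, 40]);
translate([40, 0, 1640]) cube([900, 260, 40]);
translate([940, 0, 0]) cube([40, 260, 1680]);


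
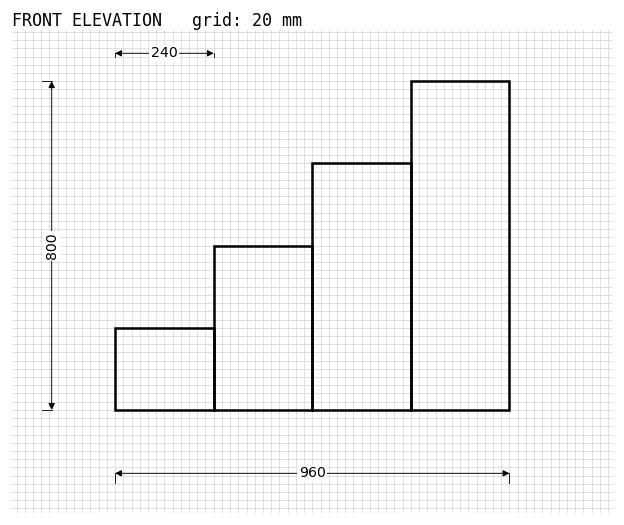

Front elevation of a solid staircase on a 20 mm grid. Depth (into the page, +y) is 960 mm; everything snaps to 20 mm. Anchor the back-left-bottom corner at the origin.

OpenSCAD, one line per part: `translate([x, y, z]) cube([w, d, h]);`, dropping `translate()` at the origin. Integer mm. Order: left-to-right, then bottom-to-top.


cube([240, 960, 200]);
translate([240, 0, 0]) cube([240, 960, 400]);
translate([480, 0, 0]) cube([240, 960, 600]);
translate([720, 0, 0]) cube([240, 960, 800]);


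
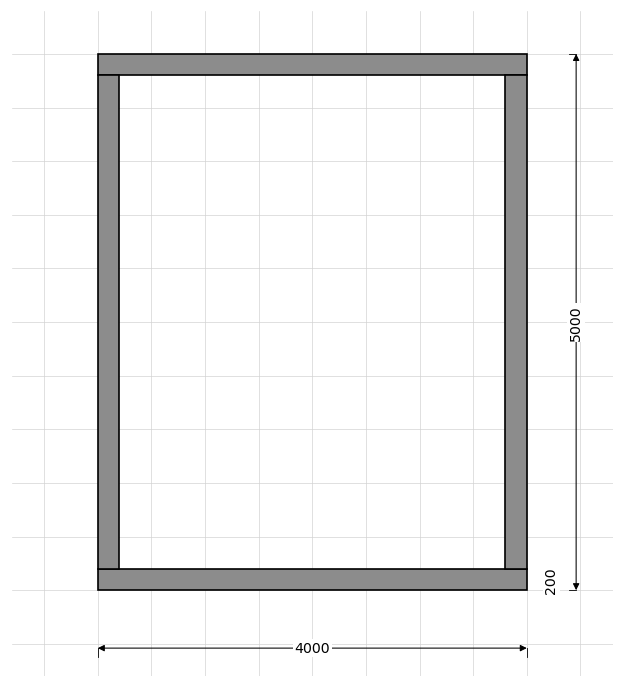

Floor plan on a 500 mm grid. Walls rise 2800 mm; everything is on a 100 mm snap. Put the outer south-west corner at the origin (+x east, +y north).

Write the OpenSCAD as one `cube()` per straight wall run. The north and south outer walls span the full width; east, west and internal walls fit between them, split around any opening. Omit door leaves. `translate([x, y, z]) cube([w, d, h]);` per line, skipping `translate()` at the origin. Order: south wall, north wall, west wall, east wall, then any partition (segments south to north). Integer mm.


cube([4000, 200, 2800]);
translate([0, 4800, 0]) cube([4000, 200, 2800]);
translate([0, 200, 0]) cube([200, 4600, 2800]);
translate([3800, 200, 0]) cube([200, 4600, 2800]);


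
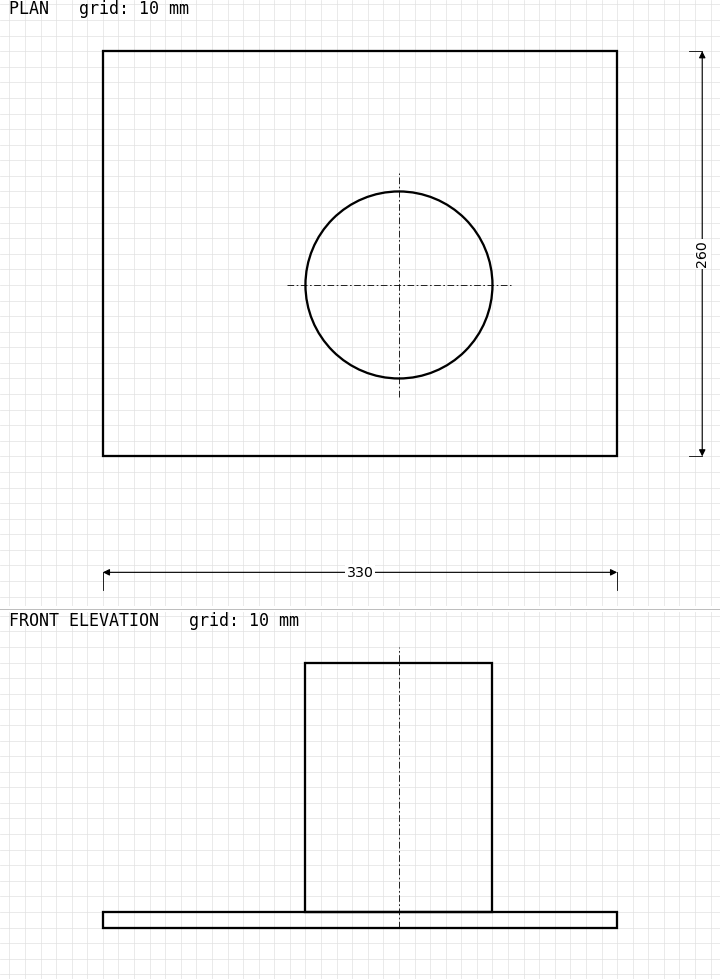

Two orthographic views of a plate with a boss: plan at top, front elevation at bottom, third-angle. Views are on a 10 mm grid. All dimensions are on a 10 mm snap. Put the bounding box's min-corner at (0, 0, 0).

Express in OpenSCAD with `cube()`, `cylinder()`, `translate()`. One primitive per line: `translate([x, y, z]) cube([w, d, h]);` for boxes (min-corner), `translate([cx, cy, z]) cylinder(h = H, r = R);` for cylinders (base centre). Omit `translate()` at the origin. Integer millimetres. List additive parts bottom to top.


cube([330, 260, 10]);
translate([190, 110, 10]) cylinder(h = 160, r = 60);
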